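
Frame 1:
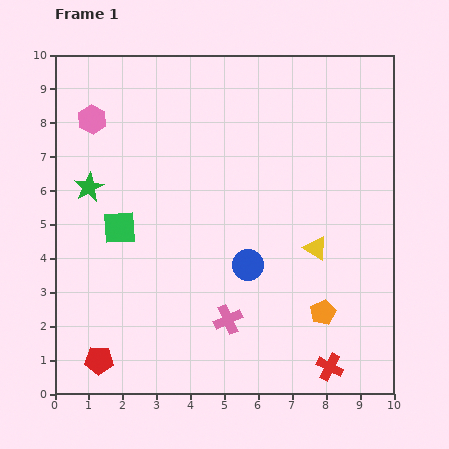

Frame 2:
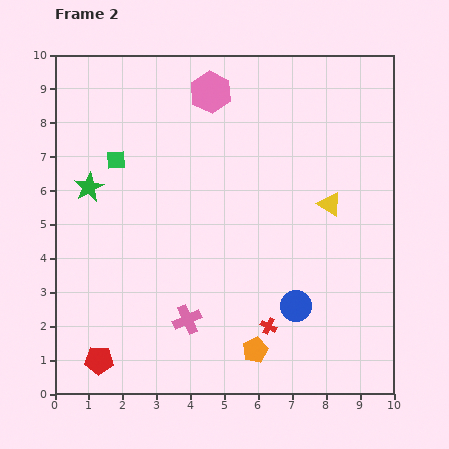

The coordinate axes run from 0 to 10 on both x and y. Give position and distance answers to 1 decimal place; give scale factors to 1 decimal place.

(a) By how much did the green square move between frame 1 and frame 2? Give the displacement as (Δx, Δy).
(-0.1, 2.0)

The green square was at (1.9, 4.9) in frame 1 and (1.8, 6.9) in frame 2.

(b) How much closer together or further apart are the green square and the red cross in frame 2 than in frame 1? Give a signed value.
-0.7

Distance in frame 1: 7.4. Distance in frame 2: 6.7.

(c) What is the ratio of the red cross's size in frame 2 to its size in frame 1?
0.6×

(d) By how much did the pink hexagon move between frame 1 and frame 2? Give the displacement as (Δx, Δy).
(3.5, 0.8)

The pink hexagon was at (1.1, 8.1) in frame 1 and (4.6, 8.9) in frame 2.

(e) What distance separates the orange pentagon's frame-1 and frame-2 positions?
2.3

The orange pentagon moved from (7.9, 2.4) to (5.9, 1.3), a distance of √(2.0² + 1.1²) ≈ 2.3.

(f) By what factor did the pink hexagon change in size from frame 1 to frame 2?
1.4×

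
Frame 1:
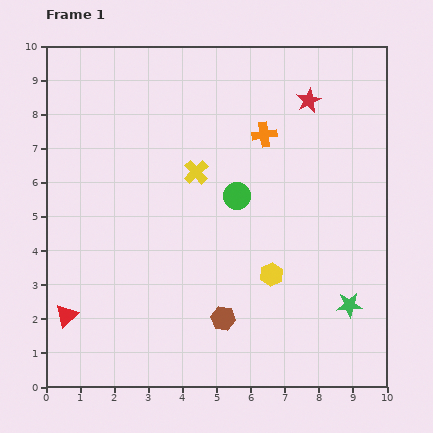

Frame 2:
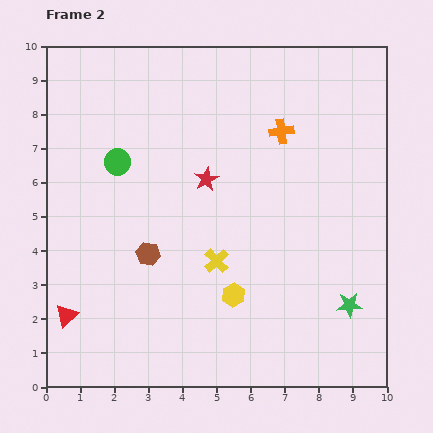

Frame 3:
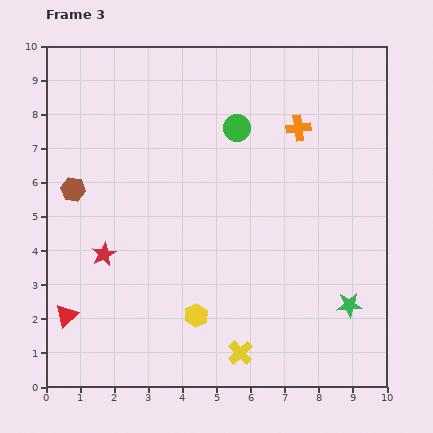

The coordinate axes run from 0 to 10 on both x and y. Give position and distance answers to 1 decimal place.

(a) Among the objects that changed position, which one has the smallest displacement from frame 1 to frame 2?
the orange cross

(moved 0.5)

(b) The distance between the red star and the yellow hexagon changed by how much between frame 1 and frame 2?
-1.7

Distance in frame 1: 5.2. Distance in frame 2: 3.5.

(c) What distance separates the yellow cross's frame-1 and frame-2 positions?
2.7

The yellow cross moved from (4.4, 6.3) to (5.0, 3.7), a distance of √(0.6² + 2.6²) ≈ 2.7.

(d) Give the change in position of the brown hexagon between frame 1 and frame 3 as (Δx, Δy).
(-4.4, 3.8)

The brown hexagon was at (5.2, 2.0) in frame 1 and (0.8, 5.8) in frame 3.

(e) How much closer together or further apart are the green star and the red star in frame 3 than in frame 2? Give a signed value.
+1.8

Distance in frame 2: 5.6. Distance in frame 3: 7.4.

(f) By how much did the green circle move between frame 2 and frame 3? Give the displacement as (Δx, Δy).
(3.5, 1.0)

The green circle was at (2.1, 6.6) in frame 2 and (5.6, 7.6) in frame 3.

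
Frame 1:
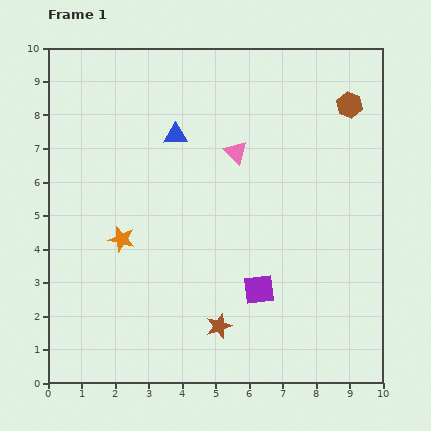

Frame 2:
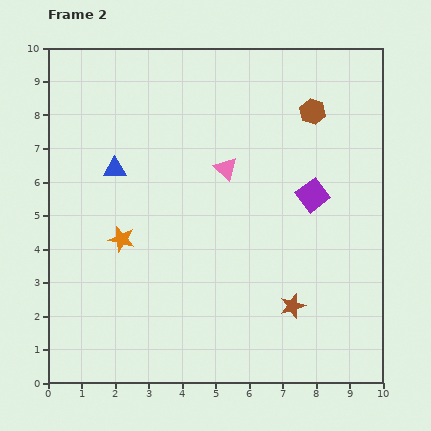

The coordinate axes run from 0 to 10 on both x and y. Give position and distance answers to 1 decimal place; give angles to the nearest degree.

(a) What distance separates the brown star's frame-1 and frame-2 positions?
2.3

The brown star moved from (5.1, 1.7) to (7.3, 2.3), a distance of √(2.2² + 0.6²) ≈ 2.3.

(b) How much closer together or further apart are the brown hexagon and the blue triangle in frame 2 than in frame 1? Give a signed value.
+0.8

Distance in frame 1: 5.3. Distance in frame 2: 6.1.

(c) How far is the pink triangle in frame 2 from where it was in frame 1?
0.6

The pink triangle moved from (5.6, 6.9) to (5.3, 6.4), a distance of √(0.3² + 0.5²) ≈ 0.6.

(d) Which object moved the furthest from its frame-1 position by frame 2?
the purple square

(moved 3.2; next 2.3)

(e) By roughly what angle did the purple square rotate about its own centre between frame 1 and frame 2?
30° counter-clockwise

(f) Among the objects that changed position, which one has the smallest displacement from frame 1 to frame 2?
the pink triangle

(moved 0.6)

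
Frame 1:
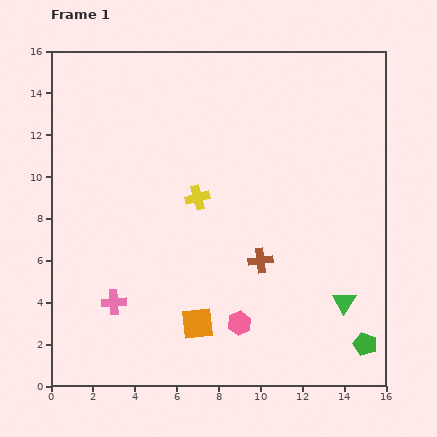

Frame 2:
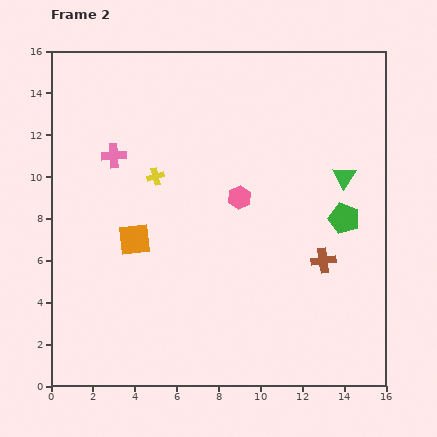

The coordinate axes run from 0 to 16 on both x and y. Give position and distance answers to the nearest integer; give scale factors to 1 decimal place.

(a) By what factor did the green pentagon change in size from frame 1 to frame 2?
1.3×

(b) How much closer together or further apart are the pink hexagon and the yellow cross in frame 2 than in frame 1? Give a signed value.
-2

Distance in frame 1: 6. Distance in frame 2: 4.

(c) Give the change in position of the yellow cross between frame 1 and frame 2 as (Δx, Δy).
(-2, 1)

The yellow cross was at (7, 9) in frame 1 and (5, 10) in frame 2.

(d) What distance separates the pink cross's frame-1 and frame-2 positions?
7

The pink cross moved from (3, 4) to (3, 11), a distance of √(0² + 7²) ≈ 7.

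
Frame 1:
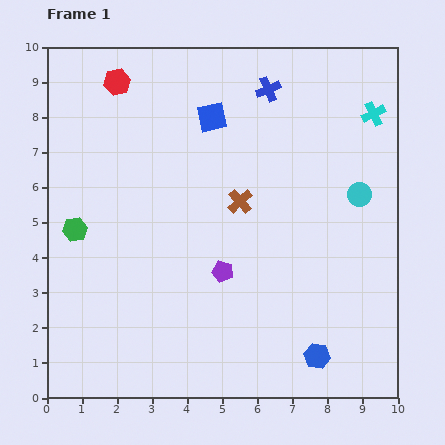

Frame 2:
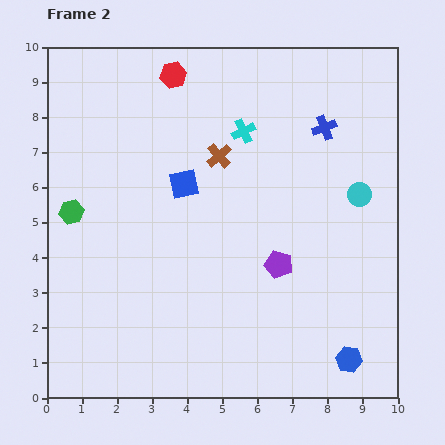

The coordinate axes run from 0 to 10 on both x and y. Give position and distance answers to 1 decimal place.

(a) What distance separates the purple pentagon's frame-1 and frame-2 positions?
1.6

The purple pentagon moved from (5.0, 3.6) to (6.6, 3.8), a distance of √(1.6² + 0.2²) ≈ 1.6.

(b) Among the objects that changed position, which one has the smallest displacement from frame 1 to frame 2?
the green hexagon

(moved 0.5)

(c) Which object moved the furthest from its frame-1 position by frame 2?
the cyan cross

(moved 3.7; next 2.1)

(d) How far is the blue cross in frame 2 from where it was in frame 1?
1.9

The blue cross moved from (6.3, 8.8) to (7.9, 7.7), a distance of √(1.6² + 1.1²) ≈ 1.9.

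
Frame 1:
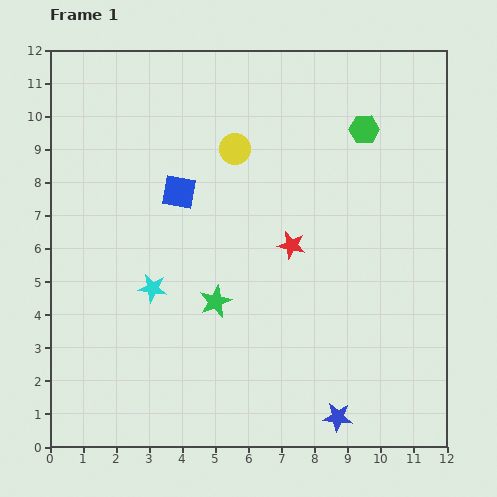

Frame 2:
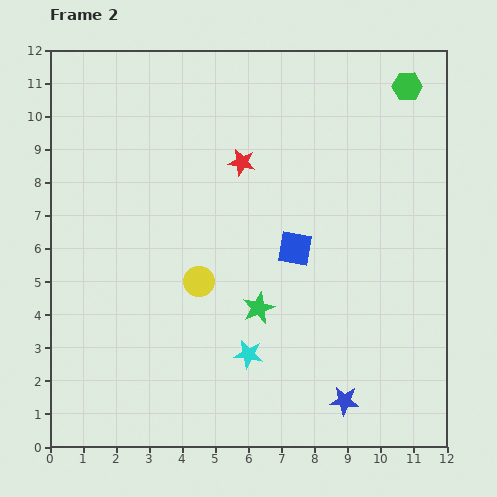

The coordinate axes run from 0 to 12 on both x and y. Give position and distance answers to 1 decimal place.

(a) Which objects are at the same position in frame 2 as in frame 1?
none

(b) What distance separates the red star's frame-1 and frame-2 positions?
2.9

The red star moved from (7.3, 6.1) to (5.8, 8.6), a distance of √(1.5² + 2.5²) ≈ 2.9.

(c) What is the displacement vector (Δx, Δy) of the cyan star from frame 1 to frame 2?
(2.9, -2.0)

The cyan star was at (3.1, 4.8) in frame 1 and (6.0, 2.8) in frame 2.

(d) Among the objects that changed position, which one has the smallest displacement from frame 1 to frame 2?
the blue star

(moved 0.5)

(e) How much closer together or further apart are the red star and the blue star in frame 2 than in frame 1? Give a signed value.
+2.4

Distance in frame 1: 5.4. Distance in frame 2: 7.8.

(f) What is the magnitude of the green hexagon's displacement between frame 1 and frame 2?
1.8

The green hexagon moved from (9.5, 9.6) to (10.8, 10.9), a distance of √(1.3² + 1.3²) ≈ 1.8.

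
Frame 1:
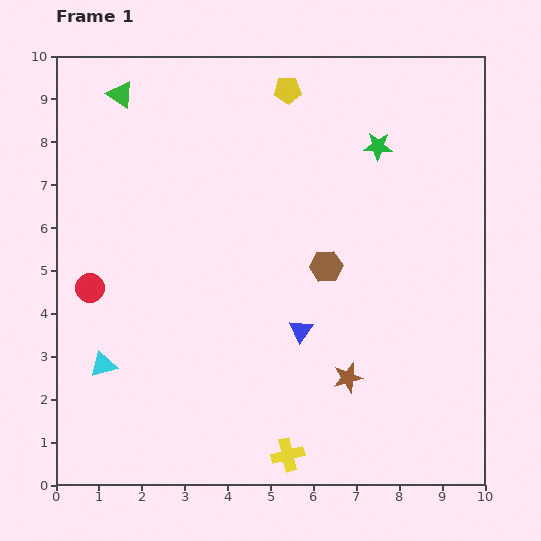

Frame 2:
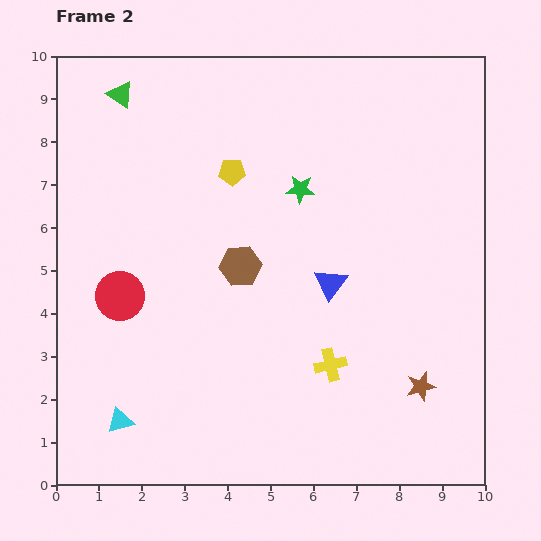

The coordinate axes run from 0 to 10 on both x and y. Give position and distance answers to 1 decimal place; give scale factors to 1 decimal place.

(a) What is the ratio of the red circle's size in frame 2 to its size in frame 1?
1.7×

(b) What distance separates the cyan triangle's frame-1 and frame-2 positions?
1.4

The cyan triangle moved from (1.1, 2.8) to (1.5, 1.5), a distance of √(0.4² + 1.3²) ≈ 1.4.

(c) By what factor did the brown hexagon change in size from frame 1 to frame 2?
1.3×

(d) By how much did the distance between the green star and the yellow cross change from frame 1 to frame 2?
-3.3

Distance in frame 1: 7.5. Distance in frame 2: 4.2.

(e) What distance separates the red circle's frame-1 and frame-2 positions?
0.7

The red circle moved from (0.8, 4.6) to (1.5, 4.4), a distance of √(0.7² + 0.2²) ≈ 0.7.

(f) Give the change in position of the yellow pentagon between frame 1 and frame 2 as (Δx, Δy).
(-1.3, -1.9)

The yellow pentagon was at (5.4, 9.2) in frame 1 and (4.1, 7.3) in frame 2.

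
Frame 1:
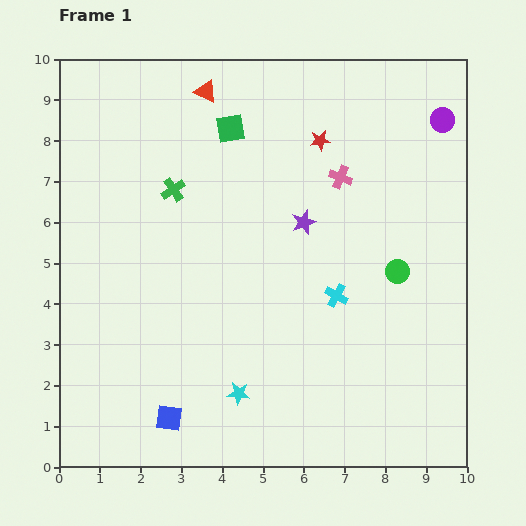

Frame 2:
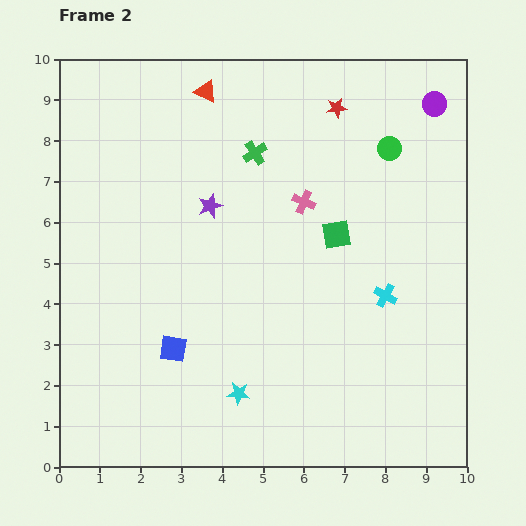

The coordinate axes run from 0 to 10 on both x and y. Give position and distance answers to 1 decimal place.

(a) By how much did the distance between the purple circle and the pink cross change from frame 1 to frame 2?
+1.1

Distance in frame 1: 2.9. Distance in frame 2: 4.0.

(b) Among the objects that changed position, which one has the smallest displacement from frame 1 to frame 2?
the purple circle

(moved 0.4)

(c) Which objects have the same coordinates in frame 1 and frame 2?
the red triangle, the cyan star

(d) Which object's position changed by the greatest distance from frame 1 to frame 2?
the green square

(moved 3.7; next 3.0)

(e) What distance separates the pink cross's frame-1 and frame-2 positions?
1.1

The pink cross moved from (6.9, 7.1) to (6.0, 6.5), a distance of √(0.9² + 0.6²) ≈ 1.1.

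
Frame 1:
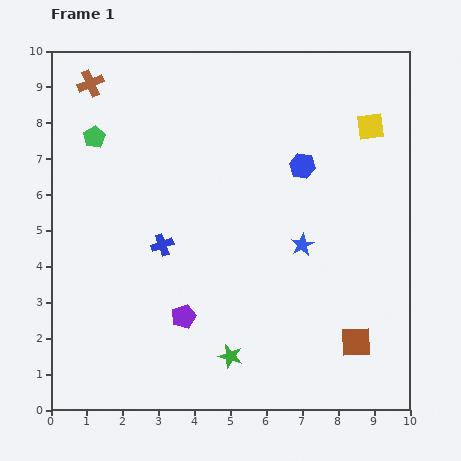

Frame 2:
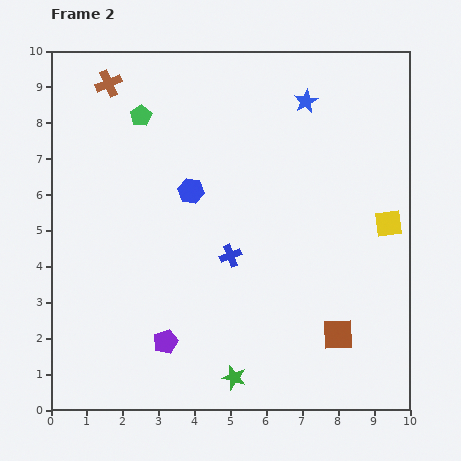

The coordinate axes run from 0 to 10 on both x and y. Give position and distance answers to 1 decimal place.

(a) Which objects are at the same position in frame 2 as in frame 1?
none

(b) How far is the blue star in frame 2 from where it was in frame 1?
4.0

The blue star moved from (7.0, 4.6) to (7.1, 8.6), a distance of √(0.1² + 4.0²) ≈ 4.0.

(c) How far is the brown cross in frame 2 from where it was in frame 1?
0.5

The brown cross moved from (1.1, 9.1) to (1.6, 9.1), a distance of √(0.5² + 0.0²) ≈ 0.5.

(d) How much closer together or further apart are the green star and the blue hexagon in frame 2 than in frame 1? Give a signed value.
-0.4

Distance in frame 1: 5.7. Distance in frame 2: 5.3.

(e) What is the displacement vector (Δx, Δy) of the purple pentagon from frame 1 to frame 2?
(-0.5, -0.7)

The purple pentagon was at (3.7, 2.6) in frame 1 and (3.2, 1.9) in frame 2.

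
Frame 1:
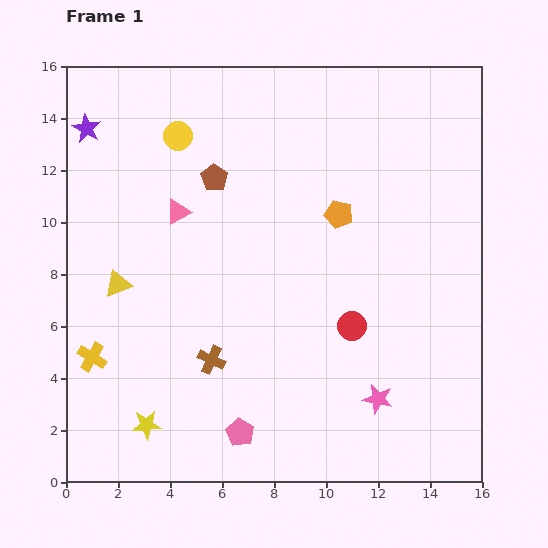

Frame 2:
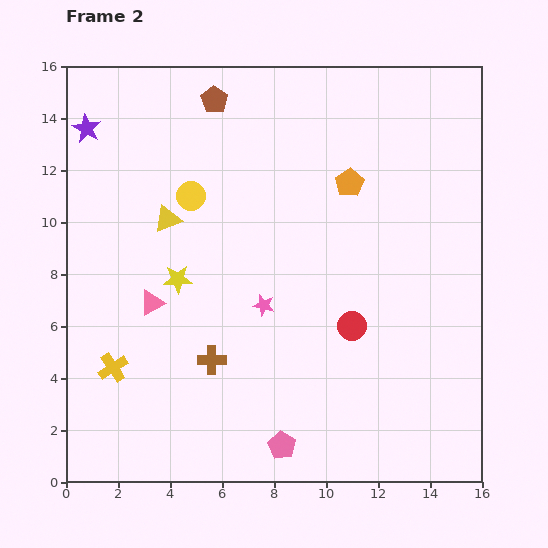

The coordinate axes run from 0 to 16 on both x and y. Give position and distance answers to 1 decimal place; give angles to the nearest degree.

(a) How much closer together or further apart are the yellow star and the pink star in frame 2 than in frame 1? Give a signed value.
-5.6

Distance in frame 1: 9.0. Distance in frame 2: 3.4.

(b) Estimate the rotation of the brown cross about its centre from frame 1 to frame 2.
25° counter-clockwise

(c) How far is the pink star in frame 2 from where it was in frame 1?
5.7

The pink star moved from (12.0, 3.2) to (7.6, 6.8), a distance of √(4.4² + 3.6²) ≈ 5.7.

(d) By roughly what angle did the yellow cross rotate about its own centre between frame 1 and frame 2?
26° clockwise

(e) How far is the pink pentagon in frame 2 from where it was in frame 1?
1.7

The pink pentagon moved from (6.7, 1.9) to (8.3, 1.4), a distance of √(1.6² + 0.5²) ≈ 1.7.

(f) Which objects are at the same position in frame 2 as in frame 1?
the red circle, the purple star, the brown cross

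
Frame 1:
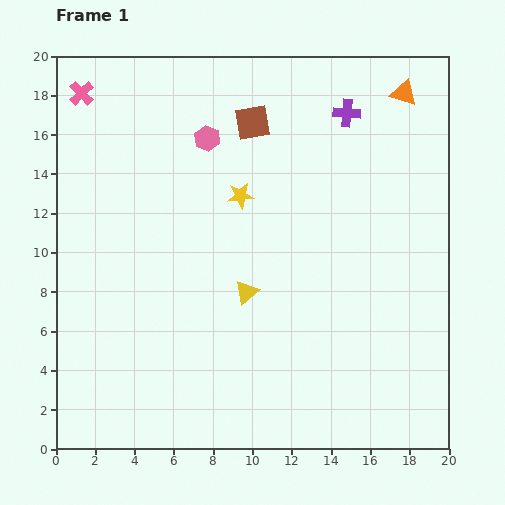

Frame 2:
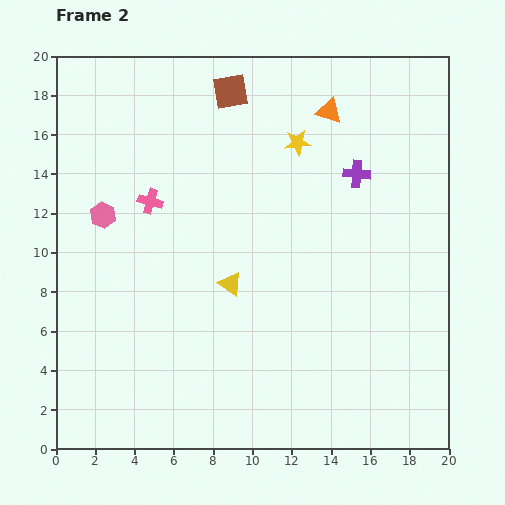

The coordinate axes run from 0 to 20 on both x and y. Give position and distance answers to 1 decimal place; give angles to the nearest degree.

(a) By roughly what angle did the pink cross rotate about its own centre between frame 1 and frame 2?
29° counter-clockwise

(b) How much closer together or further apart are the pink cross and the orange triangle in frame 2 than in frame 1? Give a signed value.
-6.2

Distance in frame 1: 16.4. Distance in frame 2: 10.2.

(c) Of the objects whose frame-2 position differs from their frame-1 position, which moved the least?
the yellow triangle

(moved 0.9)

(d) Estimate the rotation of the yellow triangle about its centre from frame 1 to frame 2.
45° counter-clockwise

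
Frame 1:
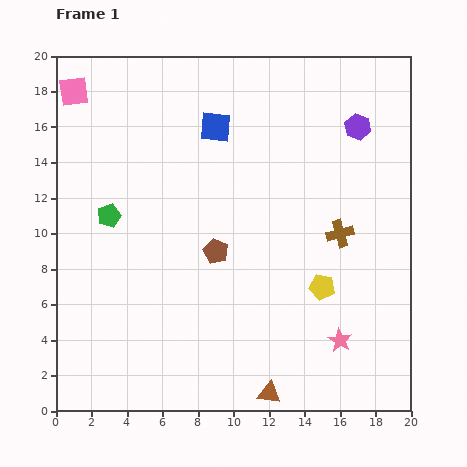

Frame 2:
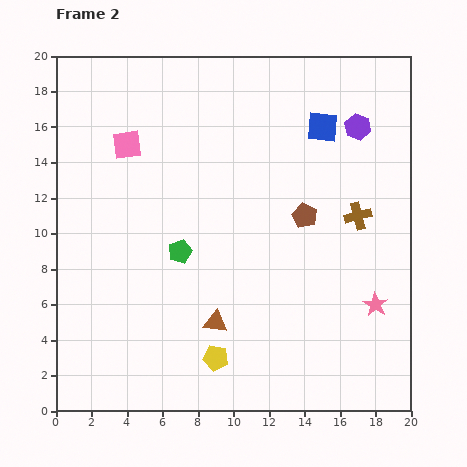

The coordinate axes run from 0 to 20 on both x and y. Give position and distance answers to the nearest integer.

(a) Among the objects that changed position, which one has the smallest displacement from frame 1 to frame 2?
the brown cross

(moved 1)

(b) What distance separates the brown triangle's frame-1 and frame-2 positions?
5

The brown triangle moved from (12, 1) to (9, 5), a distance of √(3² + 4²) ≈ 5.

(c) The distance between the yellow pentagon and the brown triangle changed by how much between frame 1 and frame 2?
-5

Distance in frame 1: 7. Distance in frame 2: 2.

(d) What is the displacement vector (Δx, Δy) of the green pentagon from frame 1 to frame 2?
(4, -2)

The green pentagon was at (3, 11) in frame 1 and (7, 9) in frame 2.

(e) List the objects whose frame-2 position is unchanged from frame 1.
the purple hexagon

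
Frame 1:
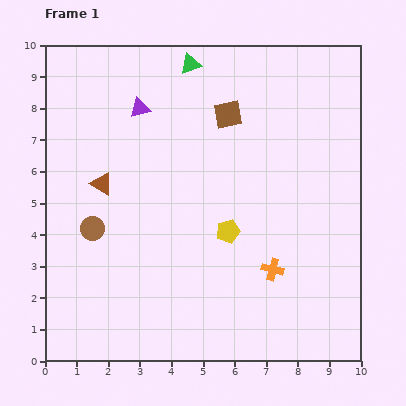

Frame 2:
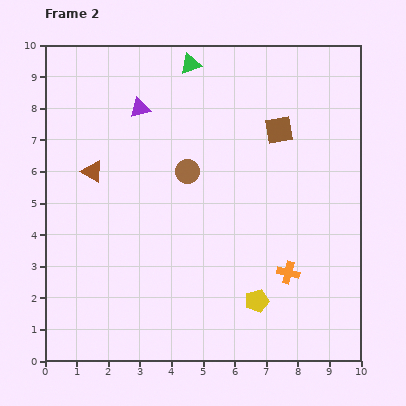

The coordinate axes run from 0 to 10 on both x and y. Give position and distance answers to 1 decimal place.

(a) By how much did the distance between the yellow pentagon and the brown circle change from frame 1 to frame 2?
+0.4

Distance in frame 1: 4.3. Distance in frame 2: 4.7.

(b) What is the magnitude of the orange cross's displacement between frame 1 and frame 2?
0.5

The orange cross moved from (7.2, 2.9) to (7.7, 2.8), a distance of √(0.5² + 0.1²) ≈ 0.5.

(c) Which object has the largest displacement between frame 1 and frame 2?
the brown circle

(moved 3.5; next 2.4)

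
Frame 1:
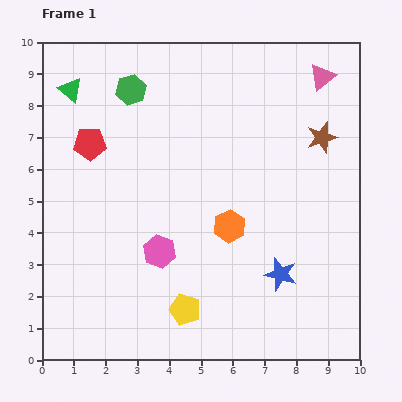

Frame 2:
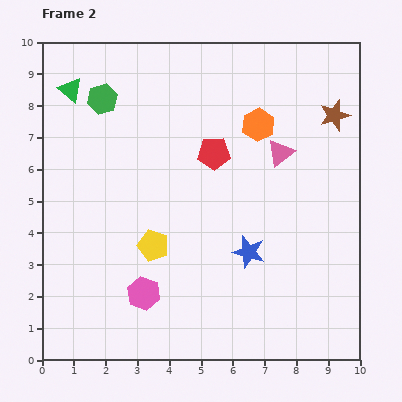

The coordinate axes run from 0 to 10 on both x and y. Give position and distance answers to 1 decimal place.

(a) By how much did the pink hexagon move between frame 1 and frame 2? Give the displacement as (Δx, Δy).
(-0.5, -1.3)

The pink hexagon was at (3.7, 3.4) in frame 1 and (3.2, 2.1) in frame 2.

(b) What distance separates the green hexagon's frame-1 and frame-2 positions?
0.9

The green hexagon moved from (2.8, 8.5) to (1.9, 8.2), a distance of √(0.9² + 0.3²) ≈ 0.9.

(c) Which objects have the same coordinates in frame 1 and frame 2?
the green triangle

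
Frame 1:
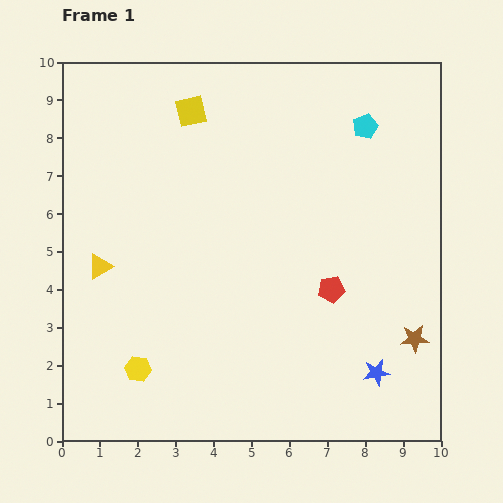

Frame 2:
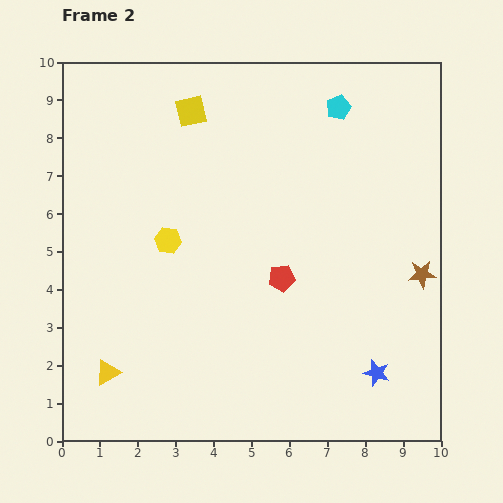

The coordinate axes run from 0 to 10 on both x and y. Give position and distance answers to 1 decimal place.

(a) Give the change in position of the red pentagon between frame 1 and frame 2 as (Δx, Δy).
(-1.3, 0.3)

The red pentagon was at (7.1, 4.0) in frame 1 and (5.8, 4.3) in frame 2.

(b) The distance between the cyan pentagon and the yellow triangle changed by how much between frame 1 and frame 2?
+1.4

Distance in frame 1: 7.9. Distance in frame 2: 9.3.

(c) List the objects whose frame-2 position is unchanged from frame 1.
the blue star, the yellow square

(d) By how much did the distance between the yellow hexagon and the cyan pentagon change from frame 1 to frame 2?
-3.1

Distance in frame 1: 8.8. Distance in frame 2: 5.7.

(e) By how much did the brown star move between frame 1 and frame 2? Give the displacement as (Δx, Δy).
(0.2, 1.7)

The brown star was at (9.3, 2.7) in frame 1 and (9.5, 4.4) in frame 2.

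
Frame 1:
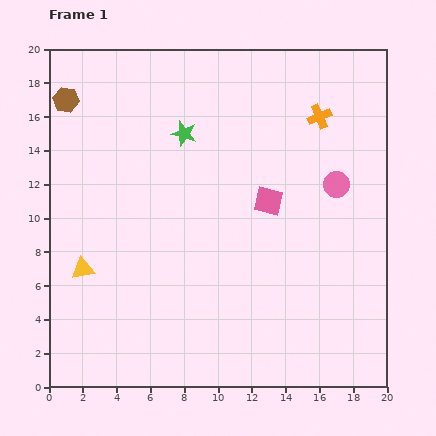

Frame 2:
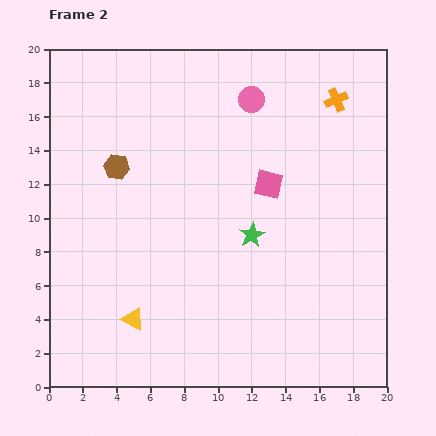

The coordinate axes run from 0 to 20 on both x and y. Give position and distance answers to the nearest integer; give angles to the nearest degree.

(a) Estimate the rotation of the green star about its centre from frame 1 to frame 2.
27° clockwise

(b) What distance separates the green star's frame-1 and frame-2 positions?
7

The green star moved from (8, 15) to (12, 9), a distance of √(4² + 6²) ≈ 7.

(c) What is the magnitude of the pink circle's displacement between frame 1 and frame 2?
7

The pink circle moved from (17, 12) to (12, 17), a distance of √(5² + 5²) ≈ 7.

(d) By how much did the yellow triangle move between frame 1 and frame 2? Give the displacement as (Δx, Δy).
(3, -3)

The yellow triangle was at (2, 7) in frame 1 and (5, 4) in frame 2.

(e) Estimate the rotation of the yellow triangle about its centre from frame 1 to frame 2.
38° clockwise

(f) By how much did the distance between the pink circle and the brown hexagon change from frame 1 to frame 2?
-8

Distance in frame 1: 17. Distance in frame 2: 9.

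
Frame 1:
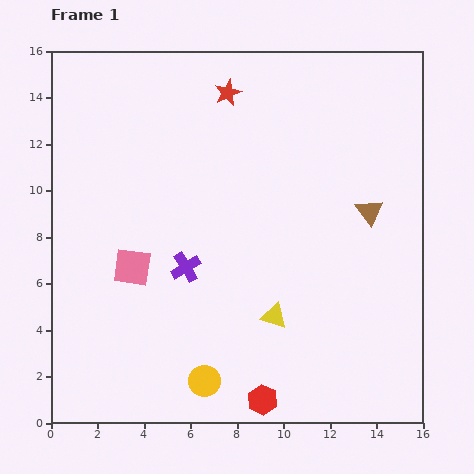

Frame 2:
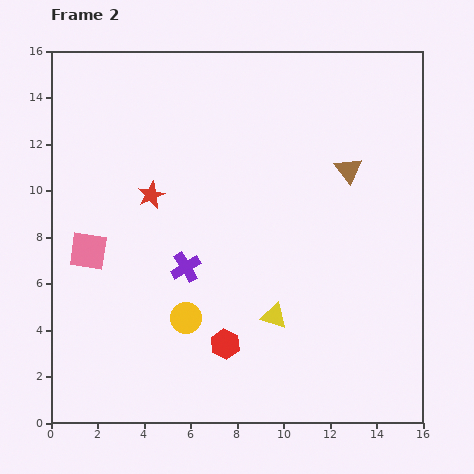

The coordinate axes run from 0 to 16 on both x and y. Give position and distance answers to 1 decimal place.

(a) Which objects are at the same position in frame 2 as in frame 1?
the purple cross, the yellow triangle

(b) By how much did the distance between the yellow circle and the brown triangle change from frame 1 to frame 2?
-0.7

Distance in frame 1: 10.2. Distance in frame 2: 9.5.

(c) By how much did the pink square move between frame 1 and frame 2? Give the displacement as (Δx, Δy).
(-1.9, 0.7)

The pink square was at (3.5, 6.7) in frame 1 and (1.6, 7.4) in frame 2.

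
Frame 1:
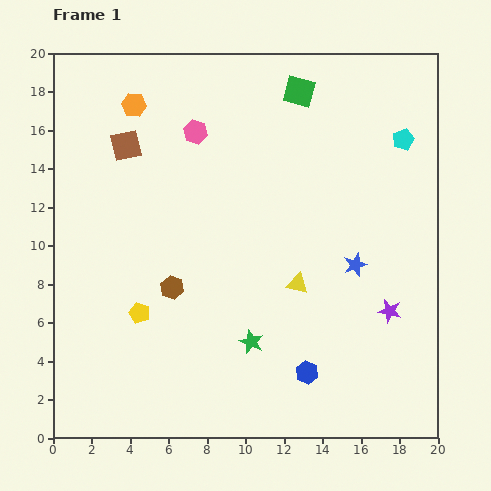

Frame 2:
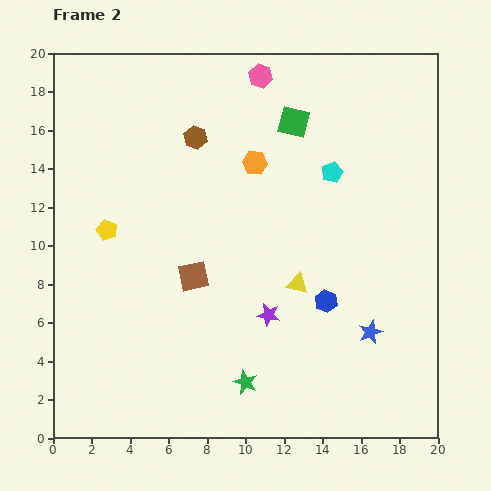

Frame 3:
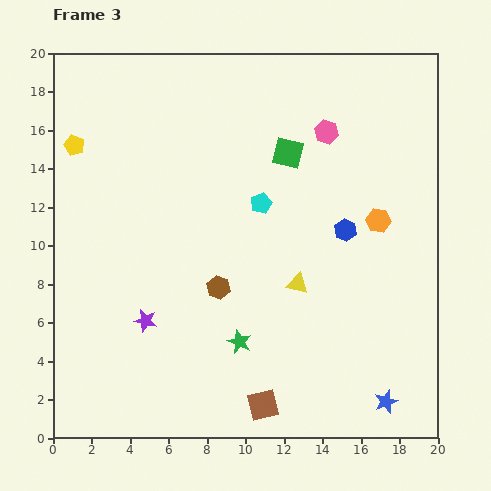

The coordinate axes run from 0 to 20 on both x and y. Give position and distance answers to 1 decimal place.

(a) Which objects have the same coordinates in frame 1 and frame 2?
the yellow triangle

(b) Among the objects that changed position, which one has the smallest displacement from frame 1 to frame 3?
the green star

(moved 0.6)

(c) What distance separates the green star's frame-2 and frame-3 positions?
2.1

The green star moved from (10.0, 2.9) to (9.7, 5.0), a distance of √(0.3² + 2.1²) ≈ 2.1.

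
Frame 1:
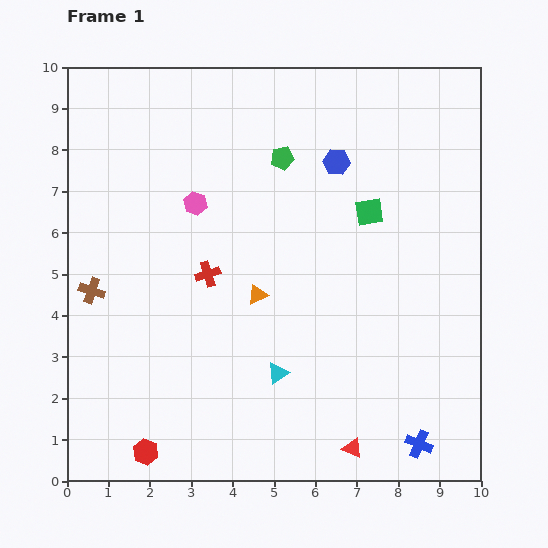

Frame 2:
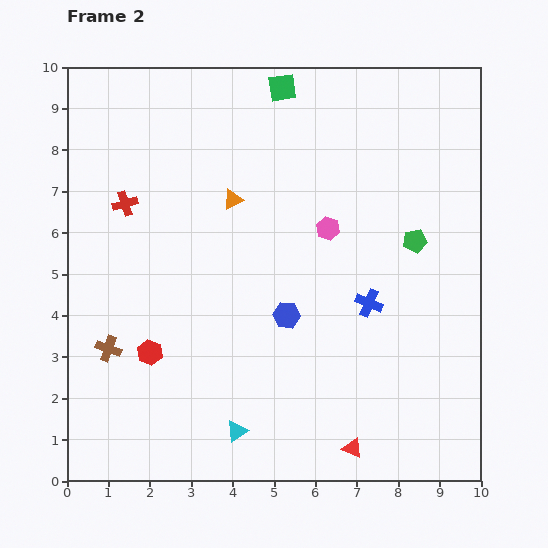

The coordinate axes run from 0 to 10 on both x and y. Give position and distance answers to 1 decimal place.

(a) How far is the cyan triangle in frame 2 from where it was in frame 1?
1.7

The cyan triangle moved from (5.1, 2.6) to (4.1, 1.2), a distance of √(1.0² + 1.4²) ≈ 1.7.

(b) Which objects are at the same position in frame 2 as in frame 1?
the red triangle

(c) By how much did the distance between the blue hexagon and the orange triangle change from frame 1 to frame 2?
-0.6

Distance in frame 1: 3.7. Distance in frame 2: 3.1.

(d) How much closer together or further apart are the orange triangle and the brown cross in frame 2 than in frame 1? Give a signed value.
+0.7

Distance in frame 1: 4.0. Distance in frame 2: 4.7.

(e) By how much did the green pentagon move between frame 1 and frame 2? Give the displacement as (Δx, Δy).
(3.2, -2.0)

The green pentagon was at (5.2, 7.8) in frame 1 and (8.4, 5.8) in frame 2.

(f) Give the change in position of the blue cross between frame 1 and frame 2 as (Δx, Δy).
(-1.2, 3.4)

The blue cross was at (8.5, 0.9) in frame 1 and (7.3, 4.3) in frame 2.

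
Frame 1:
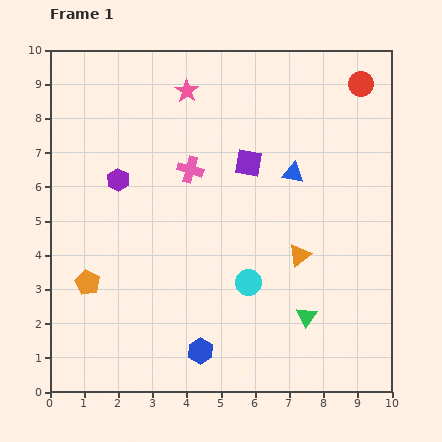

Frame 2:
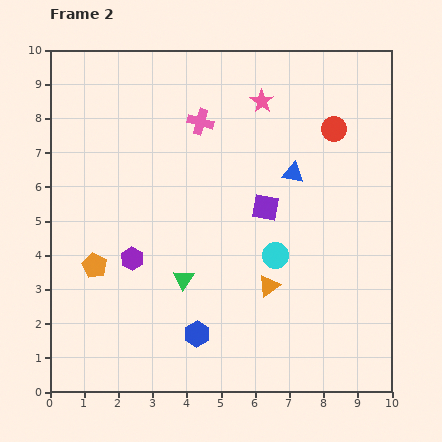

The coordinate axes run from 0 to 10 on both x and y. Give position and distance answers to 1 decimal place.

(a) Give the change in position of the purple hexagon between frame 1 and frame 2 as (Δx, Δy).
(0.4, -2.3)

The purple hexagon was at (2.0, 6.2) in frame 1 and (2.4, 3.9) in frame 2.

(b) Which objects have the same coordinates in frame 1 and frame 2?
the blue triangle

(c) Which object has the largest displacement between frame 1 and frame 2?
the green triangle

(moved 3.8; next 2.3)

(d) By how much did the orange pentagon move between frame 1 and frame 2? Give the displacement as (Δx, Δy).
(0.2, 0.5)

The orange pentagon was at (1.1, 3.2) in frame 1 and (1.3, 3.7) in frame 2.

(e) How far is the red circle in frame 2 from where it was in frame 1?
1.5

The red circle moved from (9.1, 9.0) to (8.3, 7.7), a distance of √(0.8² + 1.3²) ≈ 1.5.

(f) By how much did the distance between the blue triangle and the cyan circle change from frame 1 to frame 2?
-1.0

Distance in frame 1: 3.5. Distance in frame 2: 2.5.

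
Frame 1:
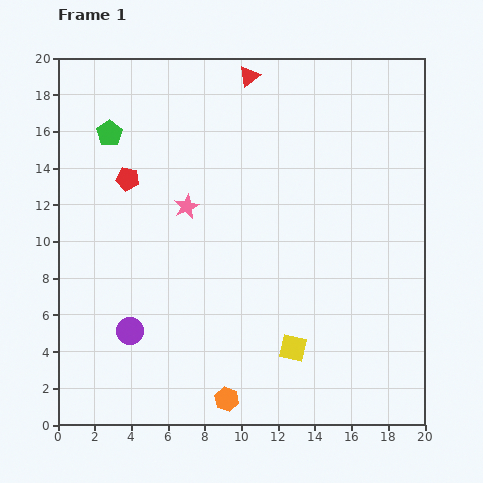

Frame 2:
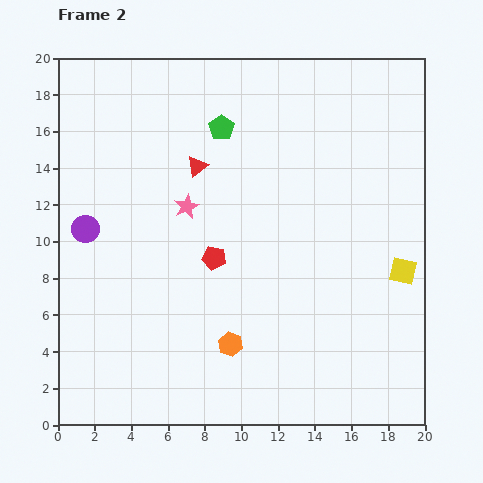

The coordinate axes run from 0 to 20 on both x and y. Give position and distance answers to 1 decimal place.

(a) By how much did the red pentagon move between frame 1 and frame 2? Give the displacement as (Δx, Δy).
(4.7, -4.3)

The red pentagon was at (3.8, 13.4) in frame 1 and (8.5, 9.1) in frame 2.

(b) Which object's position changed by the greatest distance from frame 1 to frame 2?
the yellow square

(moved 7.3; next 6.4)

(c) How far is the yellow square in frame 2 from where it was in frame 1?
7.3

The yellow square moved from (12.8, 4.2) to (18.8, 8.4), a distance of √(6.0² + 4.2²) ≈ 7.3.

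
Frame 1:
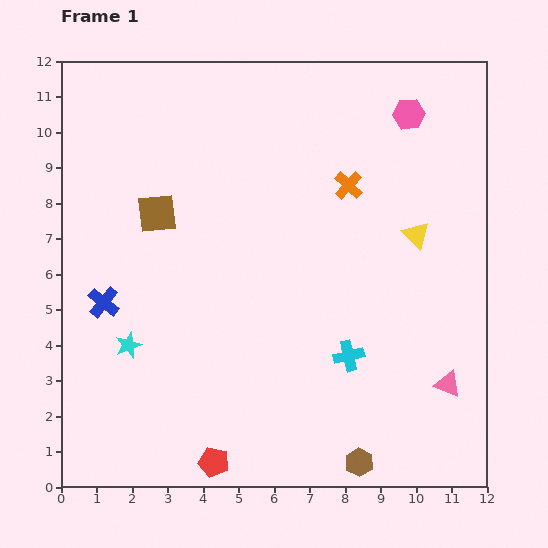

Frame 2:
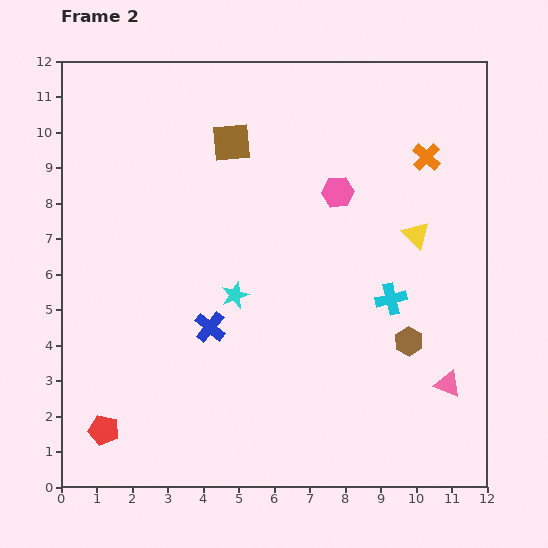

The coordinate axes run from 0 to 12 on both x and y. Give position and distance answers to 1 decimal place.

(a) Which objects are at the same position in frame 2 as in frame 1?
the yellow triangle, the pink triangle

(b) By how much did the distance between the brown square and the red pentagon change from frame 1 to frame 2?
+1.7

Distance in frame 1: 7.2. Distance in frame 2: 8.9.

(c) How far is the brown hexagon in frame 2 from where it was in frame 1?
3.7

The brown hexagon moved from (8.4, 0.7) to (9.8, 4.1), a distance of √(1.4² + 3.4²) ≈ 3.7.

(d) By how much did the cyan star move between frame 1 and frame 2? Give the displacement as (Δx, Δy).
(3.0, 1.4)

The cyan star was at (1.9, 4.0) in frame 1 and (4.9, 5.4) in frame 2.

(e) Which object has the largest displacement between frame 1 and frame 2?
the brown hexagon

(moved 3.7; next 3.3)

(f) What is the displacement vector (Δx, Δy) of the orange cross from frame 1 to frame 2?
(2.2, 0.8)

The orange cross was at (8.1, 8.5) in frame 1 and (10.3, 9.3) in frame 2.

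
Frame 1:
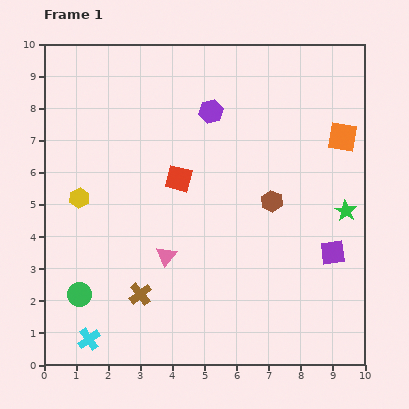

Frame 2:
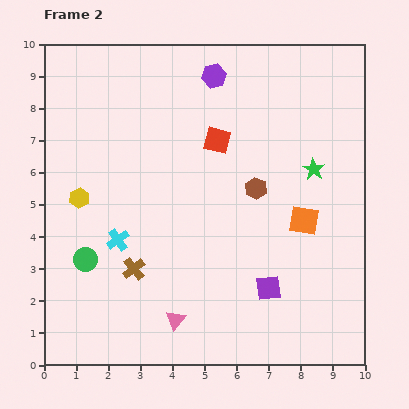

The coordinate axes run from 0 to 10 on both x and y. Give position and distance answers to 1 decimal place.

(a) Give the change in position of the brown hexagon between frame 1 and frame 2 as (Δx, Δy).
(-0.5, 0.4)

The brown hexagon was at (7.1, 5.1) in frame 1 and (6.6, 5.5) in frame 2.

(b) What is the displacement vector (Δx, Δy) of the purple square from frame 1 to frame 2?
(-2.0, -1.1)

The purple square was at (9.0, 3.5) in frame 1 and (7.0, 2.4) in frame 2.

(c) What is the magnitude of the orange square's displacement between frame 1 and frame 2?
2.9

The orange square moved from (9.3, 7.1) to (8.1, 4.5), a distance of √(1.2² + 2.6²) ≈ 2.9.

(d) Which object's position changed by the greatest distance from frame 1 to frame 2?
the cyan cross

(moved 3.2; next 2.9)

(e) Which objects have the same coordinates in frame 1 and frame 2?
the yellow hexagon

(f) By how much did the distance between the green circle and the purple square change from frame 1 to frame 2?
-2.2

Distance in frame 1: 8.0. Distance in frame 2: 5.8.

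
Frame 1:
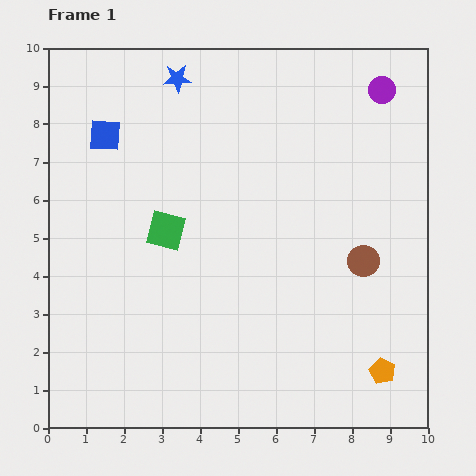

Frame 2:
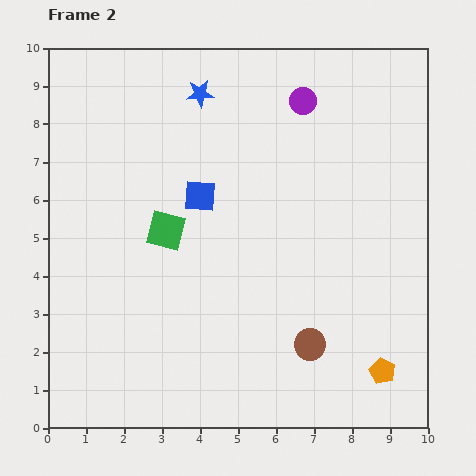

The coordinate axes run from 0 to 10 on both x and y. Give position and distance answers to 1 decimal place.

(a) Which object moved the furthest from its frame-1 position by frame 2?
the blue square

(moved 3.0; next 2.6)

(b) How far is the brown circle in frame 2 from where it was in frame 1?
2.6

The brown circle moved from (8.3, 4.4) to (6.9, 2.2), a distance of √(1.4² + 2.2²) ≈ 2.6.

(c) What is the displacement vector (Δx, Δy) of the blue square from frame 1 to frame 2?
(2.5, -1.6)

The blue square was at (1.5, 7.7) in frame 1 and (4.0, 6.1) in frame 2.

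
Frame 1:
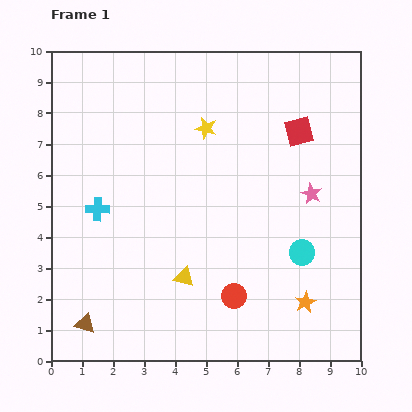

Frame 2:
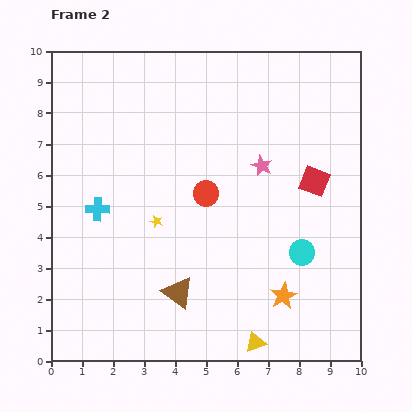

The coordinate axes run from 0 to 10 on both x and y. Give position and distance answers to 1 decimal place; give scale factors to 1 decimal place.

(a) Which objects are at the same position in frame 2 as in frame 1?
the cyan cross, the cyan circle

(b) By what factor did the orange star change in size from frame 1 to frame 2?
1.3×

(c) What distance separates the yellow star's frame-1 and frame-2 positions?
3.4

The yellow star moved from (5.0, 7.5) to (3.4, 4.5), a distance of √(1.6² + 3.0²) ≈ 3.4.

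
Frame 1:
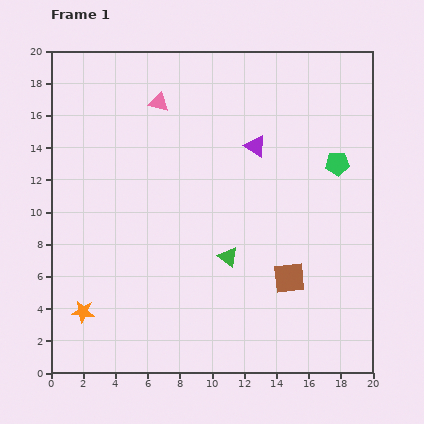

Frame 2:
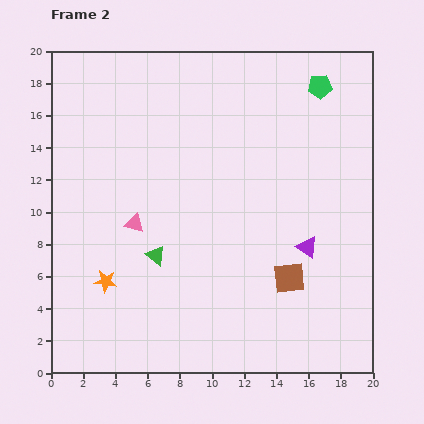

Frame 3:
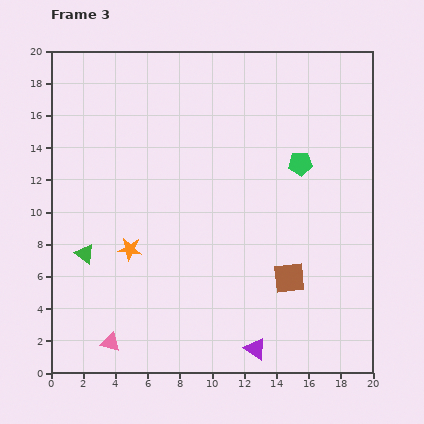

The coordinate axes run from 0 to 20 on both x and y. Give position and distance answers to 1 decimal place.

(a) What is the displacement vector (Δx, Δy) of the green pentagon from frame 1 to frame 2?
(-1.1, 4.8)

The green pentagon was at (17.8, 13.0) in frame 1 and (16.7, 17.8) in frame 2.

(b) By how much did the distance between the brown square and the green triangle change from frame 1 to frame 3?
+8.8

Distance in frame 1: 4.0. Distance in frame 3: 12.8.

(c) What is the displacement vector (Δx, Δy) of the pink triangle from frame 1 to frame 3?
(-3.0, -14.9)

The pink triangle was at (6.7, 16.8) in frame 1 and (3.7, 1.9) in frame 3.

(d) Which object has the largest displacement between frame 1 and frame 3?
the pink triangle

(moved 15.2; next 12.6)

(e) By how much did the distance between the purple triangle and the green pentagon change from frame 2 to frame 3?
+1.8

Distance in frame 2: 10.0. Distance in frame 3: 11.8.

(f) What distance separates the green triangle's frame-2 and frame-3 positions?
4.4

The green triangle moved from (6.5, 7.3) to (2.1, 7.4), a distance of √(4.4² + 0.1²) ≈ 4.4.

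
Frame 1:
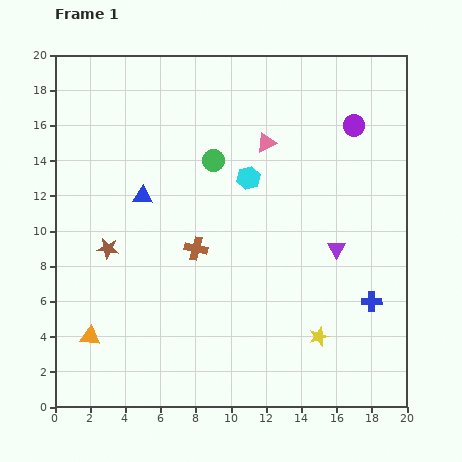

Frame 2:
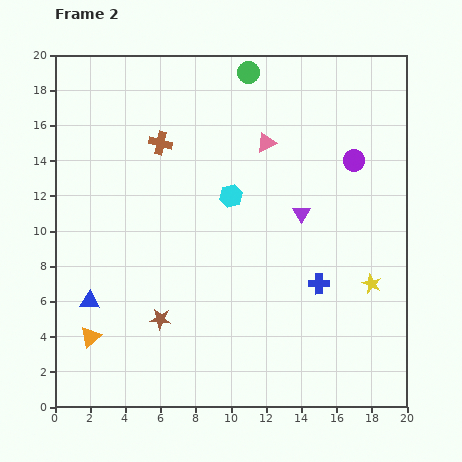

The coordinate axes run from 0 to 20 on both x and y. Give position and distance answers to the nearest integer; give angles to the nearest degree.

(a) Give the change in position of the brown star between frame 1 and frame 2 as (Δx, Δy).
(3, -4)

The brown star was at (3, 9) in frame 1 and (6, 5) in frame 2.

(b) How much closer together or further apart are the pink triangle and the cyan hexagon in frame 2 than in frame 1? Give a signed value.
+2

Distance in frame 1: 2. Distance in frame 2: 4.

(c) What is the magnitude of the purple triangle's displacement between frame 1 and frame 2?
3

The purple triangle moved from (16, 9) to (14, 11), a distance of √(2² + 2²) ≈ 3.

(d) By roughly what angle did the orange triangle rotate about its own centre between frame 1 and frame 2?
47° counter-clockwise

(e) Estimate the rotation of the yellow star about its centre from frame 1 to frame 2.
27° counter-clockwise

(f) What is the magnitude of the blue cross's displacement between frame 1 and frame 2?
3

The blue cross moved from (18, 6) to (15, 7), a distance of √(3² + 1²) ≈ 3.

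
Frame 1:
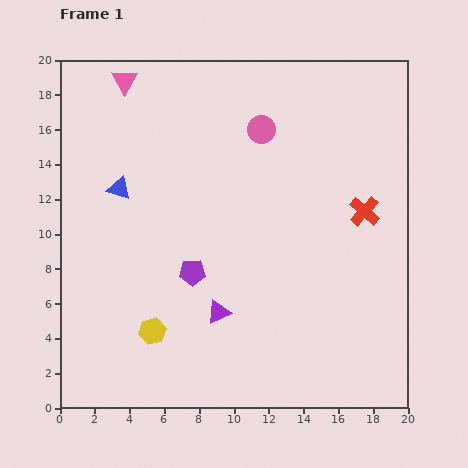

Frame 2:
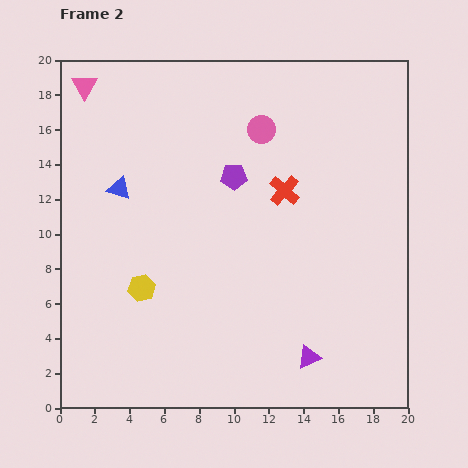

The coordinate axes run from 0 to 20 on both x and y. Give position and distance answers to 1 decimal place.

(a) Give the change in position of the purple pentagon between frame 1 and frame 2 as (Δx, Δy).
(2.4, 5.5)

The purple pentagon was at (7.6, 7.8) in frame 1 and (10.0, 13.3) in frame 2.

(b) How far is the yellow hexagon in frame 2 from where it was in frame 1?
2.6

The yellow hexagon moved from (5.3, 4.4) to (4.7, 6.9), a distance of √(0.6² + 2.5²) ≈ 2.6.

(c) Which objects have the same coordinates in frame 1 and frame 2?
the pink circle, the blue triangle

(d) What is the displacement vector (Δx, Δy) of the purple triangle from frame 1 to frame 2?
(5.2, -2.6)

The purple triangle was at (9.1, 5.5) in frame 1 and (14.3, 2.9) in frame 2.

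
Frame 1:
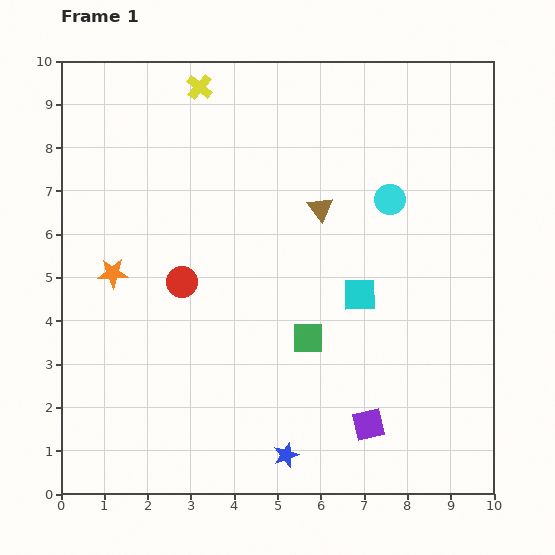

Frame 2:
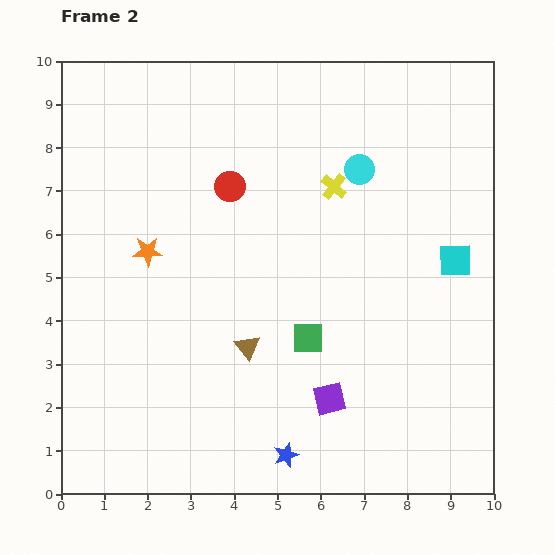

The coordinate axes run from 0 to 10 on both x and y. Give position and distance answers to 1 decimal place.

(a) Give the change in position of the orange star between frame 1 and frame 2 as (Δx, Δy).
(0.8, 0.5)

The orange star was at (1.2, 5.1) in frame 1 and (2.0, 5.6) in frame 2.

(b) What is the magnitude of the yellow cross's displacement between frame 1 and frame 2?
3.9

The yellow cross moved from (3.2, 9.4) to (6.3, 7.1), a distance of √(3.1² + 2.3²) ≈ 3.9.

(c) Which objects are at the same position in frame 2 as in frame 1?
the blue star, the green square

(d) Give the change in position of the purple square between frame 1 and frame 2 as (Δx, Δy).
(-0.9, 0.6)

The purple square was at (7.1, 1.6) in frame 1 and (6.2, 2.2) in frame 2.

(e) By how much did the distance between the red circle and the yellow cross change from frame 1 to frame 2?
-2.1

Distance in frame 1: 4.5. Distance in frame 2: 2.4.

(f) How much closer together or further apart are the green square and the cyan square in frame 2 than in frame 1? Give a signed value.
+2.2

Distance in frame 1: 1.6. Distance in frame 2: 3.8.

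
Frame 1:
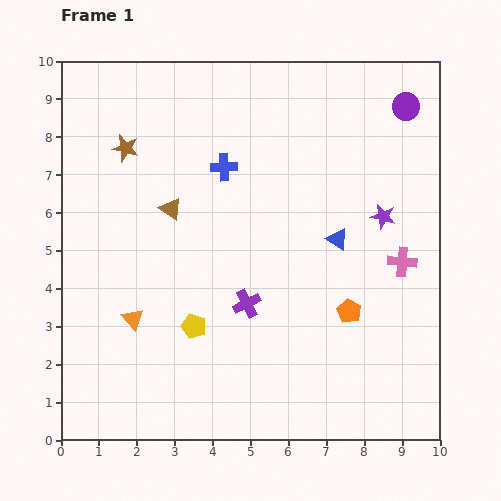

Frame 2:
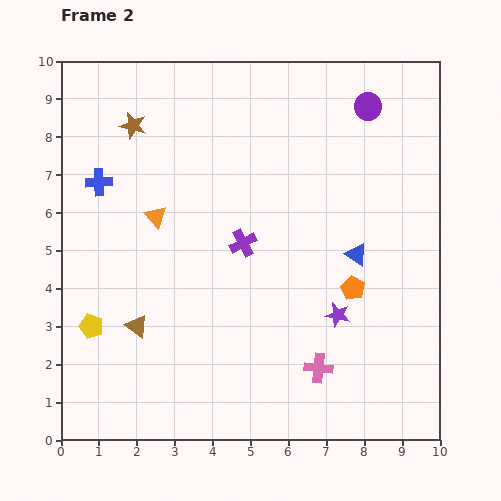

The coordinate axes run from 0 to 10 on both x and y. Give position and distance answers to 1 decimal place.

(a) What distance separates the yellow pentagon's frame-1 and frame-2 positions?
2.7

The yellow pentagon moved from (3.5, 3.0) to (0.8, 3.0), a distance of √(2.7² + 0.0²) ≈ 2.7.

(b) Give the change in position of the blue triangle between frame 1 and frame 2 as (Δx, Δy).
(0.5, -0.4)

The blue triangle was at (7.3, 5.3) in frame 1 and (7.8, 4.9) in frame 2.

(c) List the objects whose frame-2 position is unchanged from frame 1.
none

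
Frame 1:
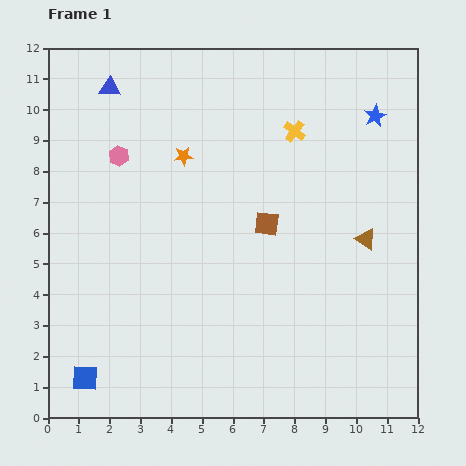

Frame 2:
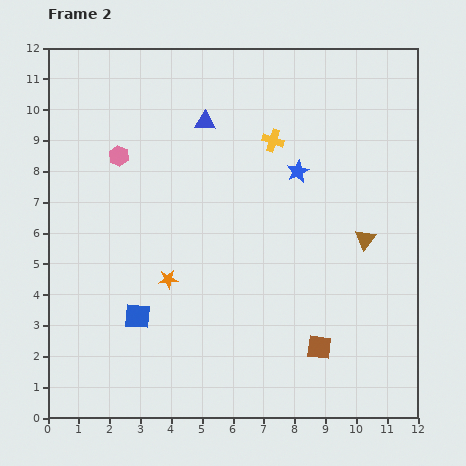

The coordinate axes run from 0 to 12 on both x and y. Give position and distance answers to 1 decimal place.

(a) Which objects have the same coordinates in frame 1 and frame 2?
the brown triangle, the pink hexagon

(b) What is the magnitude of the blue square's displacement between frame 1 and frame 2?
2.6

The blue square moved from (1.2, 1.3) to (2.9, 3.3), a distance of √(1.7² + 2.0²) ≈ 2.6.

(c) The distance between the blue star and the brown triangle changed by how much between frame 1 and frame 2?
-0.9

Distance in frame 1: 4.0. Distance in frame 2: 3.1.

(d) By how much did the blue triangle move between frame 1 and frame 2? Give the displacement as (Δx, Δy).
(3.1, -1.1)

The blue triangle was at (2.0, 10.7) in frame 1 and (5.1, 9.6) in frame 2.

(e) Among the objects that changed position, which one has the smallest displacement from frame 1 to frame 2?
the yellow cross

(moved 0.8)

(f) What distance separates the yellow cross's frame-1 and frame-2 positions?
0.8

The yellow cross moved from (8.0, 9.3) to (7.3, 9.0), a distance of √(0.7² + 0.3²) ≈ 0.8.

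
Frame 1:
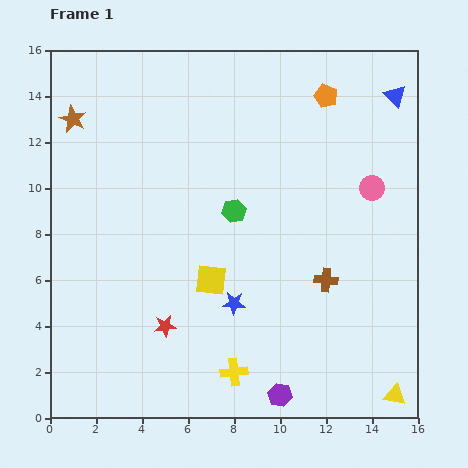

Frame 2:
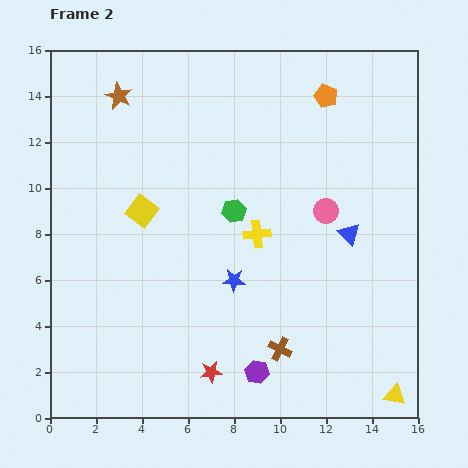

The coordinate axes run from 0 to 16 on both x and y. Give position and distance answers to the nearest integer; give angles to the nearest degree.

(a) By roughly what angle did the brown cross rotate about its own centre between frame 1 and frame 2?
22° clockwise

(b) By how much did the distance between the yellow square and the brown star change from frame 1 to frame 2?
-4

Distance in frame 1: 9. Distance in frame 2: 5.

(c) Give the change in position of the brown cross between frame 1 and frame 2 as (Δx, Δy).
(-2, -3)

The brown cross was at (12, 6) in frame 1 and (10, 3) in frame 2.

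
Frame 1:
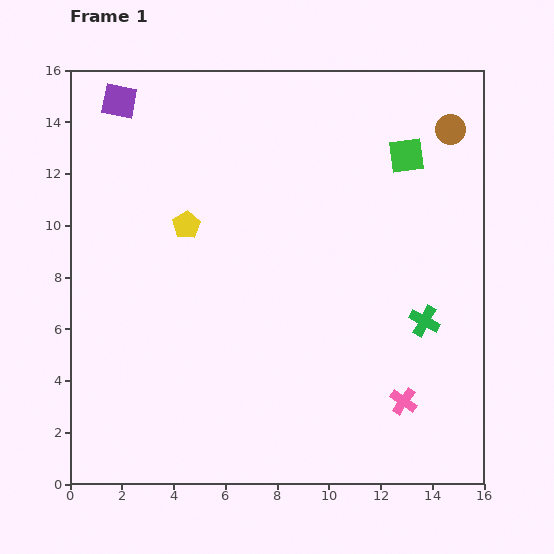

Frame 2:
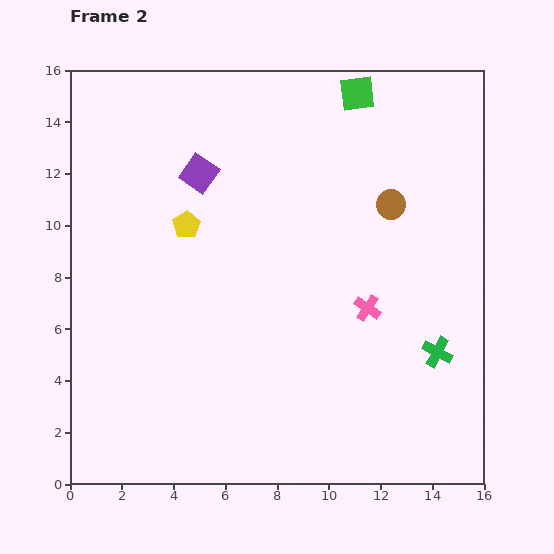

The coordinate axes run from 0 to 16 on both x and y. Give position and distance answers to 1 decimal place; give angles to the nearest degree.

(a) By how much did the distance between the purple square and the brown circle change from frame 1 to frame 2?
-5.3

Distance in frame 1: 12.8. Distance in frame 2: 7.5.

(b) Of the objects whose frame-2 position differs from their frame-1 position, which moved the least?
the green cross

(moved 1.3)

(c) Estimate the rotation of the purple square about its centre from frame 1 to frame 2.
25° clockwise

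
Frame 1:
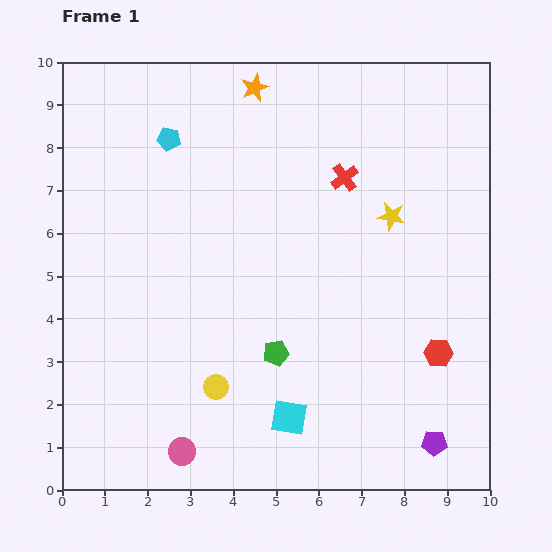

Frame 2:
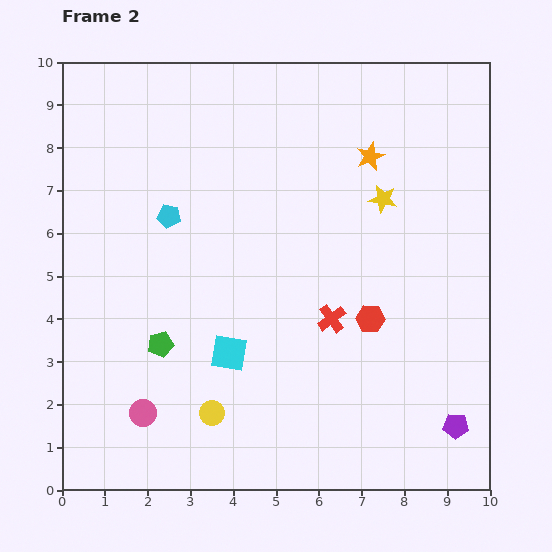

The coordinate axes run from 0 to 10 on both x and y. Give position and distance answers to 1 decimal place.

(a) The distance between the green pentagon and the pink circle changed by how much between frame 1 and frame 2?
-1.6

Distance in frame 1: 3.2. Distance in frame 2: 1.6.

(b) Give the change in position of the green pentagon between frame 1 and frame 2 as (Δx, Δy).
(-2.7, 0.2)

The green pentagon was at (5.0, 3.2) in frame 1 and (2.3, 3.4) in frame 2.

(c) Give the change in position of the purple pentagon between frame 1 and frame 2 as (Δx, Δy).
(0.5, 0.4)

The purple pentagon was at (8.7, 1.1) in frame 1 and (9.2, 1.5) in frame 2.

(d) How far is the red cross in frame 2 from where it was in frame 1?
3.3

The red cross moved from (6.6, 7.3) to (6.3, 4.0), a distance of √(0.3² + 3.3²) ≈ 3.3.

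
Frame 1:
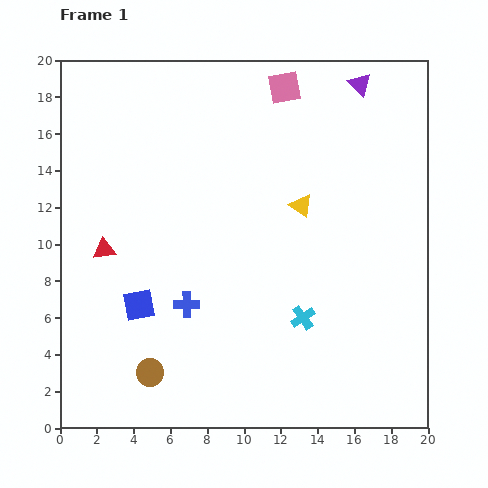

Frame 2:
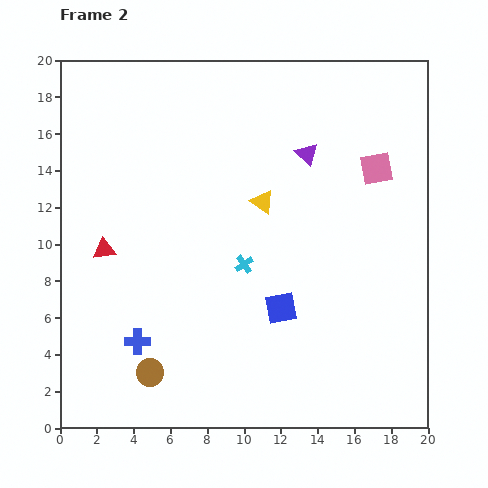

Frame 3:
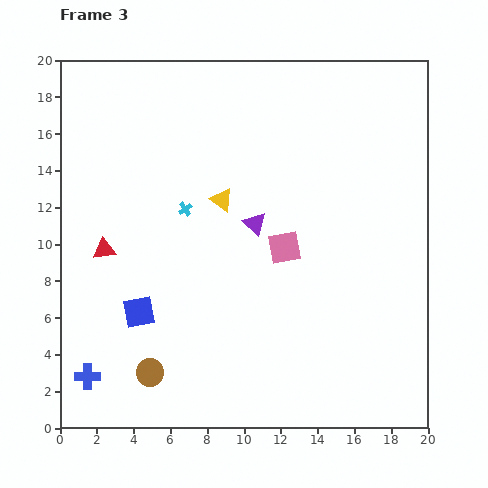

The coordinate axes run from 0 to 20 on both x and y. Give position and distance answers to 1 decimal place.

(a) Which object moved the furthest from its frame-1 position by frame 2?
the blue square

(moved 7.7; next 6.7)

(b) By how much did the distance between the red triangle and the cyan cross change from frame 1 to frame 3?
-6.5

Distance in frame 1: 11.4. Distance in frame 3: 4.9.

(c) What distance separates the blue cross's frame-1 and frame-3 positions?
6.7

The blue cross moved from (6.9, 6.7) to (1.5, 2.8), a distance of √(5.4² + 3.9²) ≈ 6.7.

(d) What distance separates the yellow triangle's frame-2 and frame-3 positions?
2.2

The yellow triangle moved from (11.0, 12.3) to (8.8, 12.4), a distance of √(2.2² + 0.1²) ≈ 2.2.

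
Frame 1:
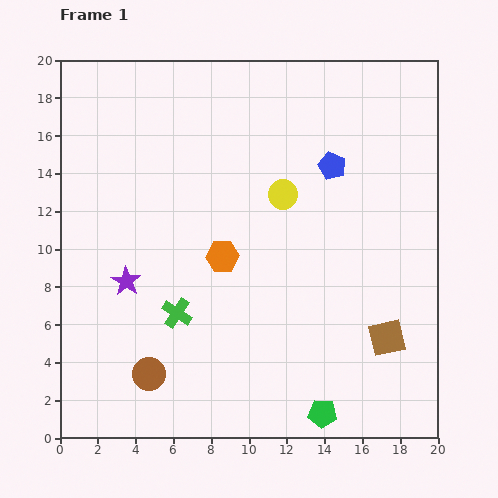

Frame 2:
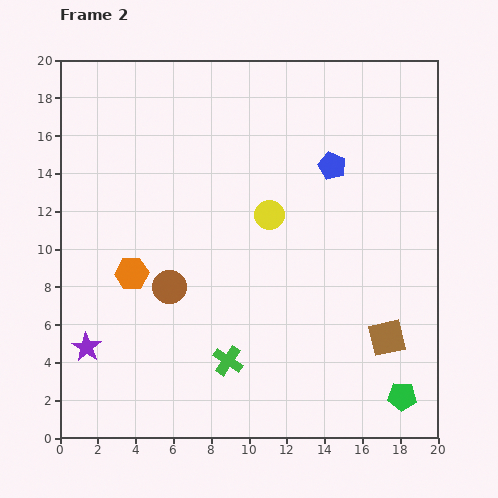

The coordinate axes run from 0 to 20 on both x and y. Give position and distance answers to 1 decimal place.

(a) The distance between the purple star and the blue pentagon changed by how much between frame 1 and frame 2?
+3.7

Distance in frame 1: 12.5. Distance in frame 2: 16.2.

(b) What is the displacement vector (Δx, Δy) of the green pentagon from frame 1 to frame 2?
(4.2, 0.9)

The green pentagon was at (13.9, 1.3) in frame 1 and (18.1, 2.2) in frame 2.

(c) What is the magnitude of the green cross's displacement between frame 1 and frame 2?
3.7

The green cross moved from (6.2, 6.6) to (8.9, 4.1), a distance of √(2.7² + 2.5²) ≈ 3.7.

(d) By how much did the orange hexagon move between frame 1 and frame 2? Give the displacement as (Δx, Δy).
(-4.8, -0.9)

The orange hexagon was at (8.6, 9.6) in frame 1 and (3.8, 8.7) in frame 2.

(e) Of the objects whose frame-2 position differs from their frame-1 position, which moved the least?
the yellow circle

(moved 1.3)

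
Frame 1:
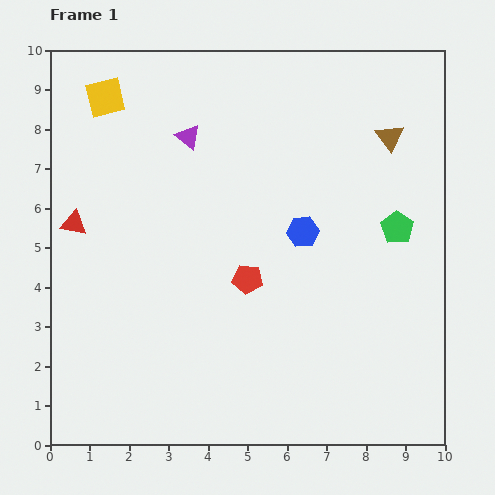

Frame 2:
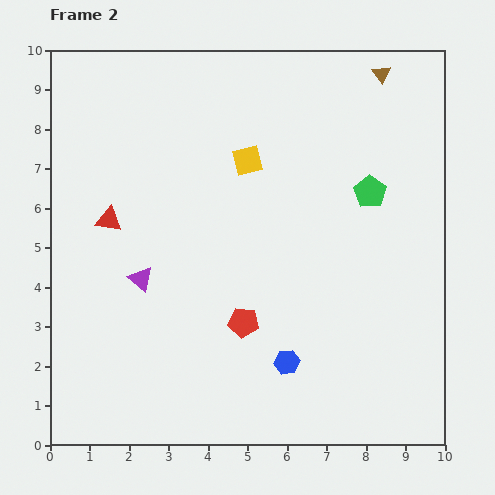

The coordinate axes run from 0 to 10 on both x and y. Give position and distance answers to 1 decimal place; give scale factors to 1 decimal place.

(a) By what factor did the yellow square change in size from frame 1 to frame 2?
0.8×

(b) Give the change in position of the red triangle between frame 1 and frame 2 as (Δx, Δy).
(0.9, 0.1)

The red triangle was at (0.6, 5.6) in frame 1 and (1.5, 5.7) in frame 2.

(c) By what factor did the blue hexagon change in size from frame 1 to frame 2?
0.8×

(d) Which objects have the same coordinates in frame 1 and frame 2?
none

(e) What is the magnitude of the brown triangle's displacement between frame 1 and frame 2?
1.6

The brown triangle moved from (8.6, 7.8) to (8.4, 9.4), a distance of √(0.2² + 1.6²) ≈ 1.6.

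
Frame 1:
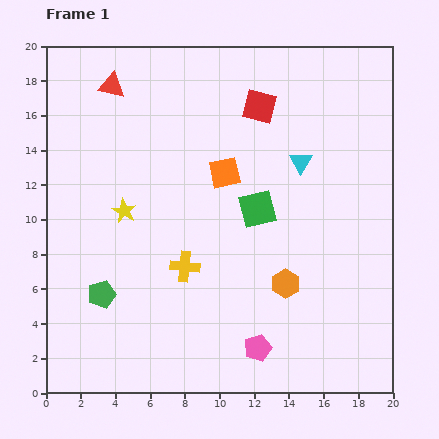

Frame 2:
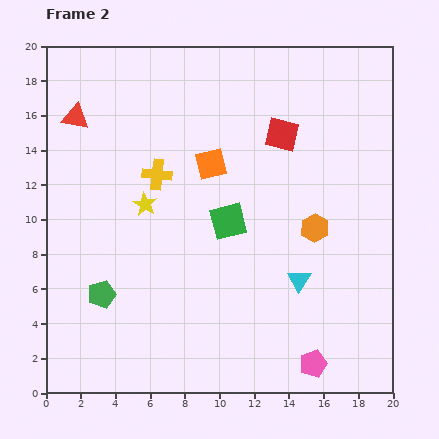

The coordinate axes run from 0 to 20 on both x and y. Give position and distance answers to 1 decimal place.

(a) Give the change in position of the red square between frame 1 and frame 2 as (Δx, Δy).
(1.3, -1.6)

The red square was at (12.3, 16.5) in frame 1 and (13.6, 14.9) in frame 2.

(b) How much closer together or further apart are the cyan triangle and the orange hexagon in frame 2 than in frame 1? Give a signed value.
-4.0

Distance in frame 1: 7.1. Distance in frame 2: 3.1.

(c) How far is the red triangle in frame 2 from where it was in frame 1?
2.8

The red triangle moved from (3.8, 17.7) to (1.7, 15.9), a distance of √(2.1² + 1.8²) ≈ 2.8.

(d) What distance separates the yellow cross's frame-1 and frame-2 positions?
5.5

The yellow cross moved from (8.0, 7.3) to (6.4, 12.6), a distance of √(1.6² + 5.3²) ≈ 5.5.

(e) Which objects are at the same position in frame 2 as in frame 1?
the green pentagon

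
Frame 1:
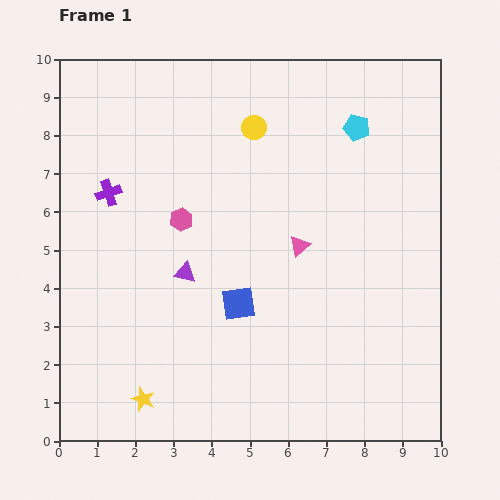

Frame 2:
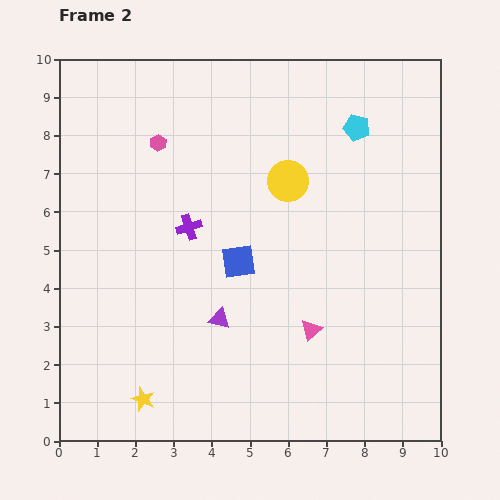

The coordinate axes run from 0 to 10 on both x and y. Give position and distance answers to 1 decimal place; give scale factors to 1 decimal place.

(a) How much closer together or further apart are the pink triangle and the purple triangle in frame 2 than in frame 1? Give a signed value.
-0.7

Distance in frame 1: 3.1. Distance in frame 2: 2.4.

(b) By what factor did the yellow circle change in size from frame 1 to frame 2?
1.7×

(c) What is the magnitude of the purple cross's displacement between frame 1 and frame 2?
2.3

The purple cross moved from (1.3, 6.5) to (3.4, 5.6), a distance of √(2.1² + 0.9²) ≈ 2.3.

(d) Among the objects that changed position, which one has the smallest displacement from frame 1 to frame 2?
the blue square

(moved 1.1)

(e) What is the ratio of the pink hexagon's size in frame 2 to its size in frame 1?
0.7×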